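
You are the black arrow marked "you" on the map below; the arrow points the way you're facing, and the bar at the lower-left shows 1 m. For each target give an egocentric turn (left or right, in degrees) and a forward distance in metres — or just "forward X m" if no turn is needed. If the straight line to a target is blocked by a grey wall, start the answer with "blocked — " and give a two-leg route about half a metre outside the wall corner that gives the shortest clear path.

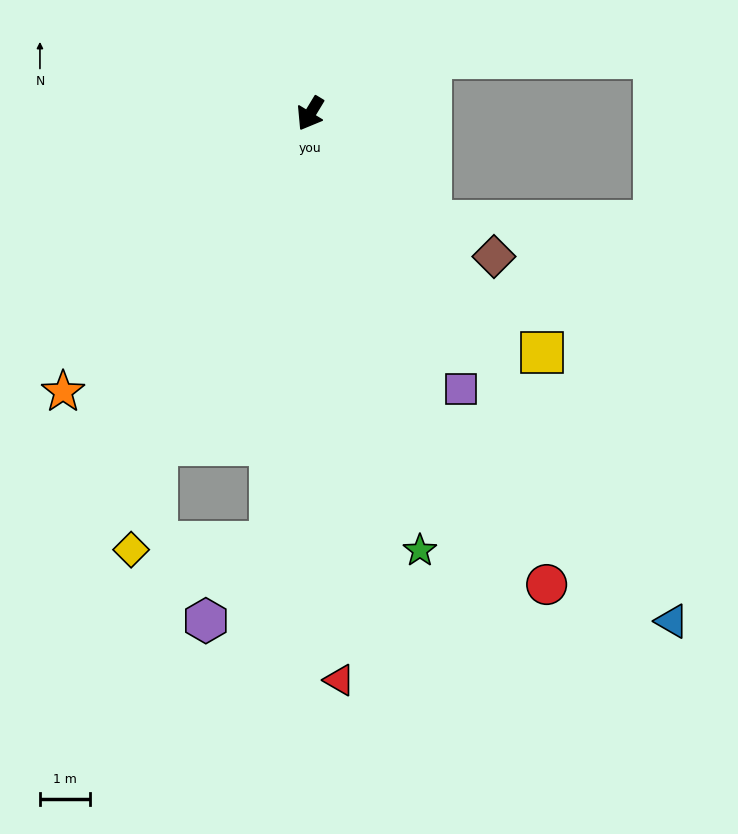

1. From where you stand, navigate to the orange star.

turn right 10°, forward 7.4 m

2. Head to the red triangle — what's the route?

turn left 34°, forward 11.3 m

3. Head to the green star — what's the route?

turn left 45°, forward 9.0 m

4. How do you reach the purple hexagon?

blocked — turn left 26°, forward 8.6 m, then turn right 35°, forward 2.0 m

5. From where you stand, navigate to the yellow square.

turn left 75°, forward 6.7 m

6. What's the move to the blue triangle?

turn left 67°, forward 12.5 m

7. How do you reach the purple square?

turn left 60°, forward 6.3 m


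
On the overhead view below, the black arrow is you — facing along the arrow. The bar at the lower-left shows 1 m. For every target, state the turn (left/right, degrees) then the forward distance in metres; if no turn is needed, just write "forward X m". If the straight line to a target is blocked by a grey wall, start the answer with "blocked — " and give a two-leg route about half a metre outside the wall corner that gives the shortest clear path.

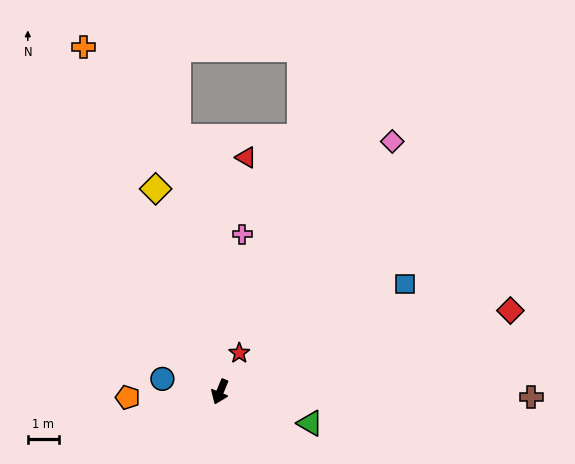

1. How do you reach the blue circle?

turn right 80°, forward 1.9 m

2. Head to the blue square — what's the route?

turn left 143°, forward 6.9 m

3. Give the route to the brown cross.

turn left 112°, forward 10.1 m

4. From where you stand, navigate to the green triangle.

turn left 93°, forward 3.1 m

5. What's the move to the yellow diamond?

turn right 140°, forward 6.9 m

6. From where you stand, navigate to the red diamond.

turn left 128°, forward 9.8 m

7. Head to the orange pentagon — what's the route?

turn right 64°, forward 3.0 m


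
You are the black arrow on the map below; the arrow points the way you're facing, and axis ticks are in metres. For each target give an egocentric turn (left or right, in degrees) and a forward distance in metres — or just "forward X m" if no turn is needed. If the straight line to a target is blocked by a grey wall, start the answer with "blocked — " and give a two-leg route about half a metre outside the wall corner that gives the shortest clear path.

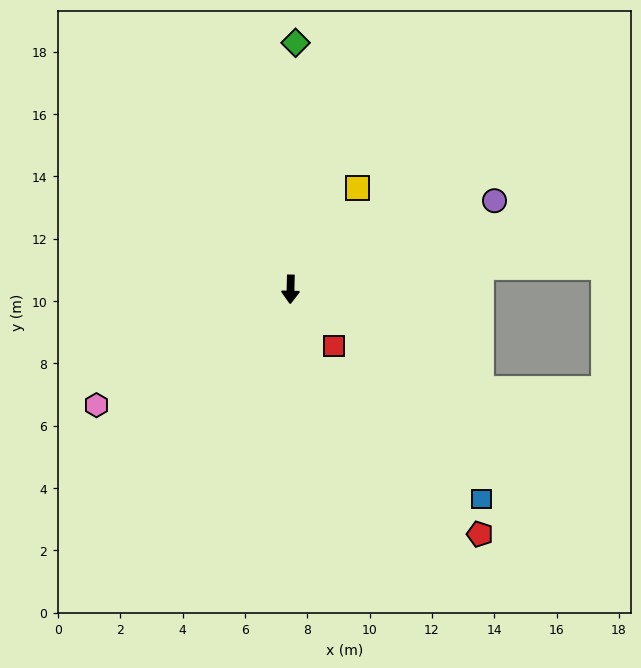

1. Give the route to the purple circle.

turn left 115°, forward 7.1 m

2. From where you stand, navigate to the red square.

turn left 39°, forward 2.3 m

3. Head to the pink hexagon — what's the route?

turn right 58°, forward 7.3 m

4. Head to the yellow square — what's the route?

turn left 148°, forward 3.9 m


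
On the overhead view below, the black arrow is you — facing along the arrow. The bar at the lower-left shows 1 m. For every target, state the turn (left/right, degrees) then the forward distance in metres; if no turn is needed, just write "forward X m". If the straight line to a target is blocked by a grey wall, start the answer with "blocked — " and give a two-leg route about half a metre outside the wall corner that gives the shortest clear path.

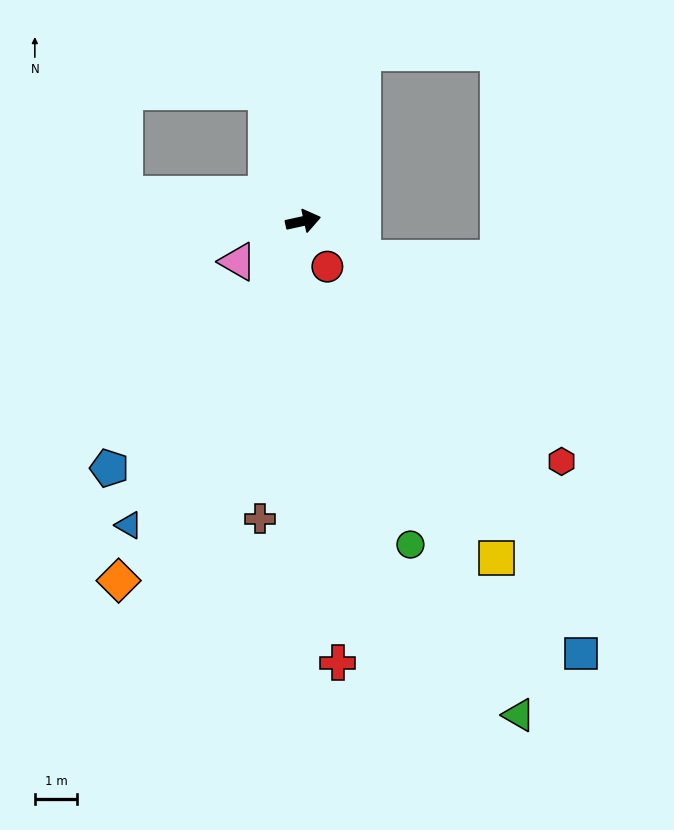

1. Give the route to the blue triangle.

turn right 132°, forward 8.3 m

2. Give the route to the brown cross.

turn right 111°, forward 7.1 m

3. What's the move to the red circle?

turn right 74°, forward 1.2 m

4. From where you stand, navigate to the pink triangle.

turn right 161°, forward 1.8 m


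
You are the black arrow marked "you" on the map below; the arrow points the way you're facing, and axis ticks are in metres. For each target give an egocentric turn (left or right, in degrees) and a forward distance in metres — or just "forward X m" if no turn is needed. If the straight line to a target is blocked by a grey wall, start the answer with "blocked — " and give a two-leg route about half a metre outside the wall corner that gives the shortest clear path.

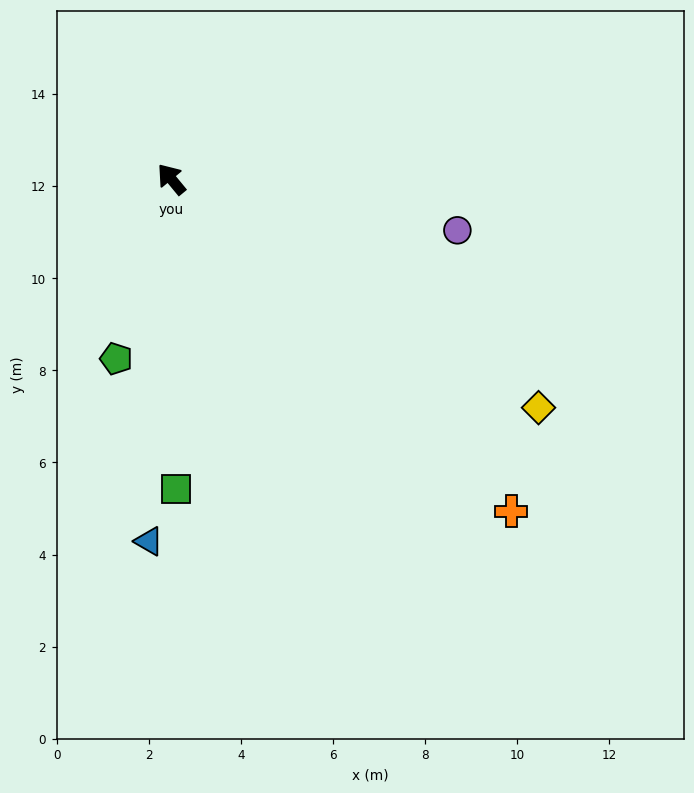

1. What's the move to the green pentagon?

turn left 123°, forward 4.1 m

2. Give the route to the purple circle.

turn right 140°, forward 6.3 m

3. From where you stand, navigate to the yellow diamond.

turn right 161°, forward 9.4 m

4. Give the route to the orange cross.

turn right 174°, forward 10.3 m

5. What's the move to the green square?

turn left 141°, forward 6.7 m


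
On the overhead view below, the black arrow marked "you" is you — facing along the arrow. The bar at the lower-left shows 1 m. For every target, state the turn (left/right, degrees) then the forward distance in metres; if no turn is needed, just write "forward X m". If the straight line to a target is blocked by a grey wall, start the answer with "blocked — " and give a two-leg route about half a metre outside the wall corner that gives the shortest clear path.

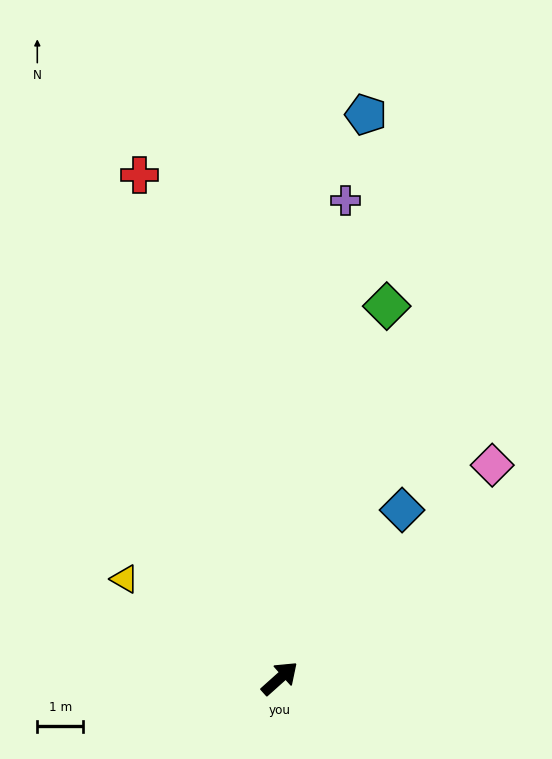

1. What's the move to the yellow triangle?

turn left 106°, forward 4.0 m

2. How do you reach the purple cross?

turn left 40°, forward 10.5 m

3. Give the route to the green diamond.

turn left 32°, forward 8.4 m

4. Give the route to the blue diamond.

turn left 12°, forward 4.5 m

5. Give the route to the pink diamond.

turn left 3°, forward 6.5 m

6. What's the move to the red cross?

turn left 64°, forward 11.3 m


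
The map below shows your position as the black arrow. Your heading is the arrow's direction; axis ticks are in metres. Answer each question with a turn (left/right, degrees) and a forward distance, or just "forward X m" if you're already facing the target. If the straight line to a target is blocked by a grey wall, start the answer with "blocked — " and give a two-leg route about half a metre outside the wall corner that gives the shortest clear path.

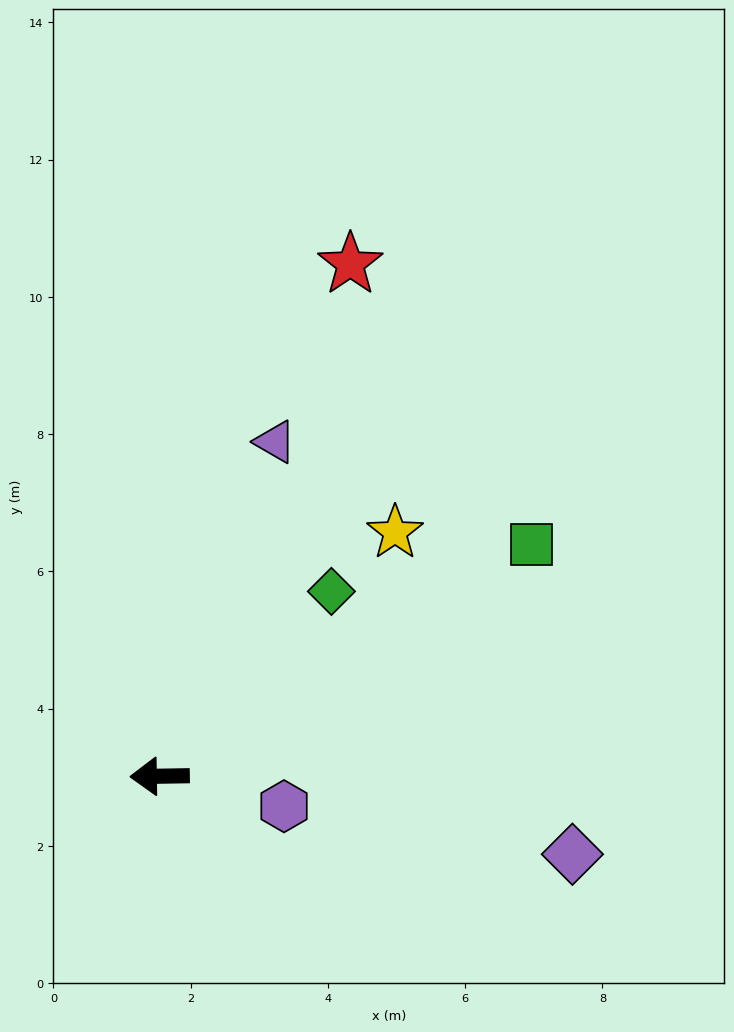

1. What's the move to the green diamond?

turn right 134°, forward 3.7 m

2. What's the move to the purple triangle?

turn right 110°, forward 5.2 m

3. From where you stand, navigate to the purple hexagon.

turn left 165°, forward 1.9 m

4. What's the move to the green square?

turn right 149°, forward 6.4 m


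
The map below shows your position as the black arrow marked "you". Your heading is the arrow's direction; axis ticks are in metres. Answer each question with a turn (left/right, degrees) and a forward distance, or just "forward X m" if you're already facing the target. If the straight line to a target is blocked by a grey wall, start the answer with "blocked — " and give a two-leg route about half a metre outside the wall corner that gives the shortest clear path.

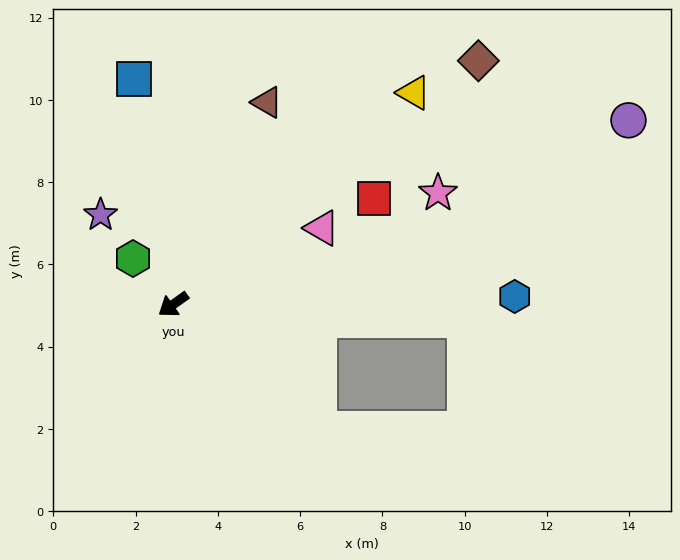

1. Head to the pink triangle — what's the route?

turn left 172°, forward 4.1 m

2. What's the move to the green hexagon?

turn right 84°, forward 1.5 m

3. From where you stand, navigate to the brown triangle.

turn right 150°, forward 5.4 m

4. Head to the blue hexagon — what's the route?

turn left 146°, forward 8.3 m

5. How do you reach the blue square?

turn right 115°, forward 5.6 m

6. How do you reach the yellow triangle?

turn right 174°, forward 7.8 m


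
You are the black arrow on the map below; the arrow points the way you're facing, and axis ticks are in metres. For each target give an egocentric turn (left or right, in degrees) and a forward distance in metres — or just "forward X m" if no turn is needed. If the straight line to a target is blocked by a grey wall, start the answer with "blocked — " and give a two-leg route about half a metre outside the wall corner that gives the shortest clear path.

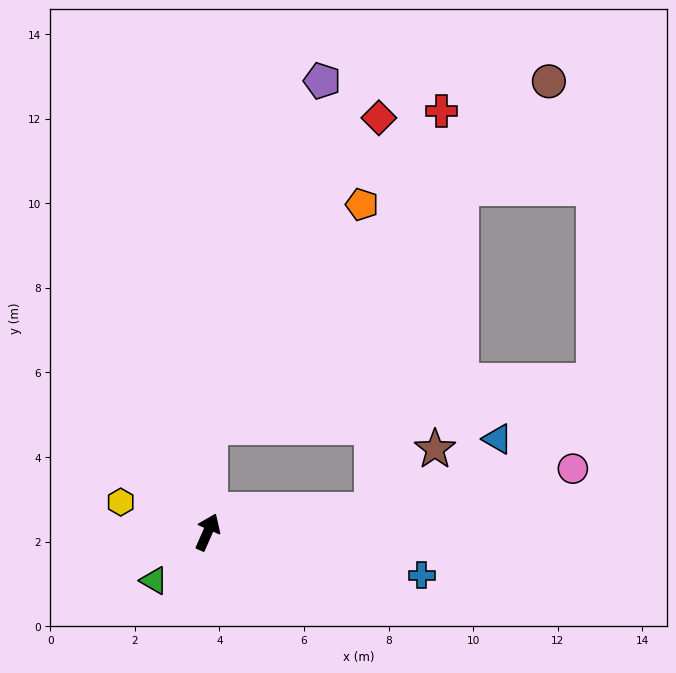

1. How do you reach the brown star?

blocked — turn right 59°, forward 3.9 m, then turn left 36°, forward 2.1 m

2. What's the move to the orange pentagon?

blocked — turn left 22°, forward 2.5 m, then turn right 33°, forward 6.4 m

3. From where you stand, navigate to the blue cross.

turn right 78°, forward 5.2 m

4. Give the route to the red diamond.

blocked — turn left 22°, forward 2.5 m, then turn right 27°, forward 8.3 m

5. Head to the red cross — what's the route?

blocked — turn right 59°, forward 3.9 m, then turn left 73°, forward 9.6 m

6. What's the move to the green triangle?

turn left 156°, forward 1.7 m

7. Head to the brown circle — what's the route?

blocked — turn left 22°, forward 2.5 m, then turn right 43°, forward 11.4 m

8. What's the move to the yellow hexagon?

turn left 95°, forward 2.2 m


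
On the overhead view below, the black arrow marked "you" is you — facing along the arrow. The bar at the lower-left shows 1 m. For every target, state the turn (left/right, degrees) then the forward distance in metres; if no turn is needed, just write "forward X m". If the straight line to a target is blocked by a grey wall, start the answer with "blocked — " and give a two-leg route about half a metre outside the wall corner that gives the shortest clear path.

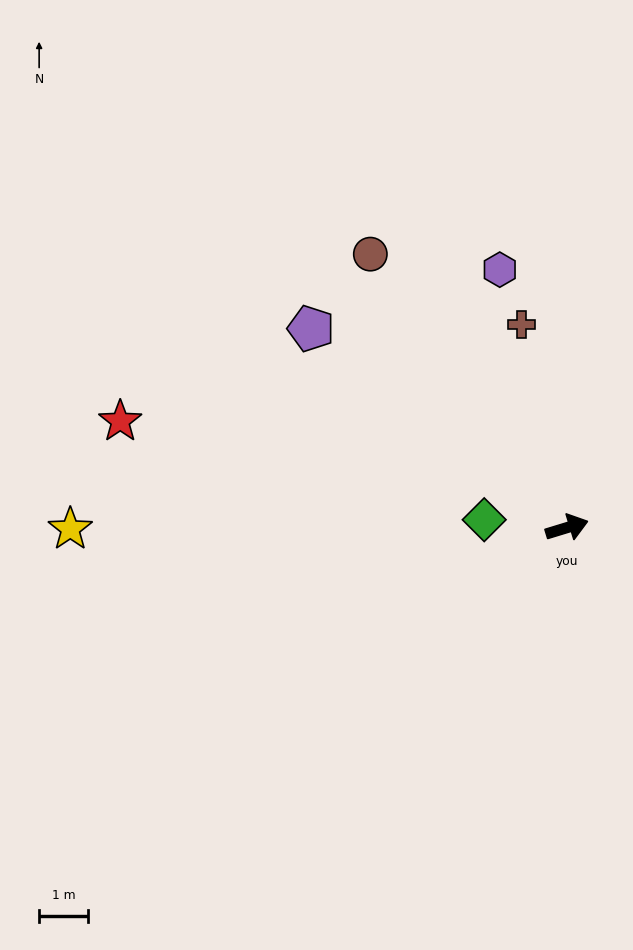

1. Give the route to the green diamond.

turn left 158°, forward 1.7 m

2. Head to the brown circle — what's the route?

turn left 109°, forward 6.9 m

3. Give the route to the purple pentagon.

turn left 125°, forward 6.6 m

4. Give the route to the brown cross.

turn left 86°, forward 4.3 m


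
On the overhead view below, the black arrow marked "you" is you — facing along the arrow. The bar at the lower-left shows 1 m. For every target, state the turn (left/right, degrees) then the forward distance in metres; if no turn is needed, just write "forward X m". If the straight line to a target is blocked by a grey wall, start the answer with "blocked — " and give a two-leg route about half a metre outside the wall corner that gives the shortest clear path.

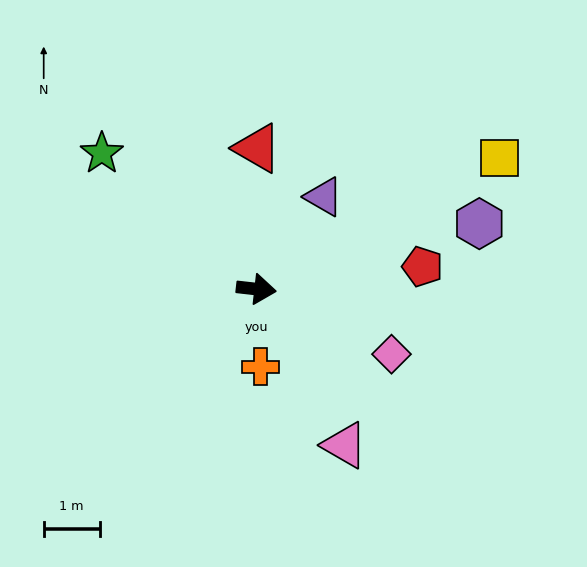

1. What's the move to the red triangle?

turn left 96°, forward 2.5 m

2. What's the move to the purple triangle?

turn left 60°, forward 2.0 m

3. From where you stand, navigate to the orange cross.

turn right 81°, forward 1.4 m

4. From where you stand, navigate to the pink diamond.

turn right 19°, forward 2.7 m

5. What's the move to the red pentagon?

turn left 14°, forward 3.0 m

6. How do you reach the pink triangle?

turn right 54°, forward 3.2 m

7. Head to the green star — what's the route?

turn left 145°, forward 3.7 m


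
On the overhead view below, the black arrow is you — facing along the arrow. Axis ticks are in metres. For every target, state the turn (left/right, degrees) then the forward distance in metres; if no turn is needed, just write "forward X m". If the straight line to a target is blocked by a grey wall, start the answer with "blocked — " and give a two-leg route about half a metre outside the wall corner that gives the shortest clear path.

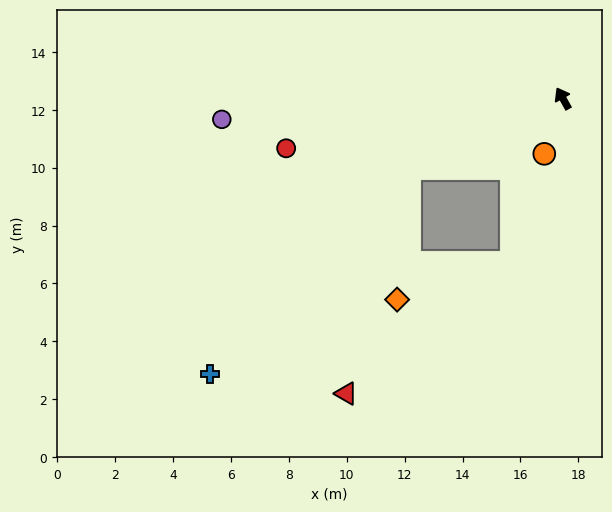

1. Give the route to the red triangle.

blocked — turn left 85°, forward 5.8 m, then turn left 50°, forward 8.1 m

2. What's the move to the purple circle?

turn left 64°, forward 11.8 m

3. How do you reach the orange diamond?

blocked — turn left 85°, forward 5.8 m, then turn left 61°, forward 4.6 m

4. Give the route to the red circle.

turn left 71°, forward 9.7 m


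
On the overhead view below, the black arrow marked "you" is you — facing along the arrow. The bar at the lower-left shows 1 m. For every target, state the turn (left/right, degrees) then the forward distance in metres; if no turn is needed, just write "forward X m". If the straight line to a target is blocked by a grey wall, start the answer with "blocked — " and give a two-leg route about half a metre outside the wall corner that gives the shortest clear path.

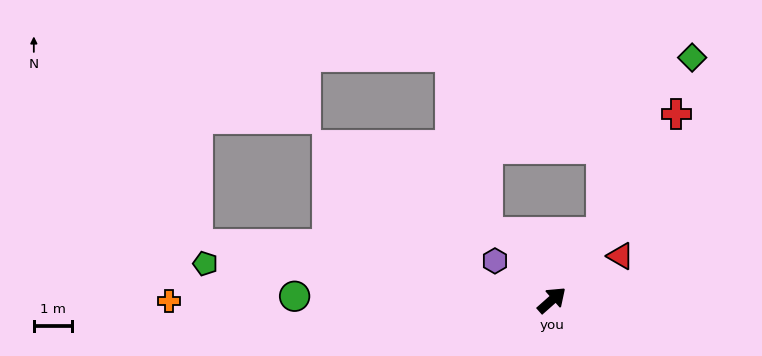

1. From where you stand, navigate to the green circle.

turn left 138°, forward 6.7 m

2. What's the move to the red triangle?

turn right 9°, forward 2.1 m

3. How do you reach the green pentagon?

turn left 132°, forward 9.1 m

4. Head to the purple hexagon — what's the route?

turn left 104°, forward 1.8 m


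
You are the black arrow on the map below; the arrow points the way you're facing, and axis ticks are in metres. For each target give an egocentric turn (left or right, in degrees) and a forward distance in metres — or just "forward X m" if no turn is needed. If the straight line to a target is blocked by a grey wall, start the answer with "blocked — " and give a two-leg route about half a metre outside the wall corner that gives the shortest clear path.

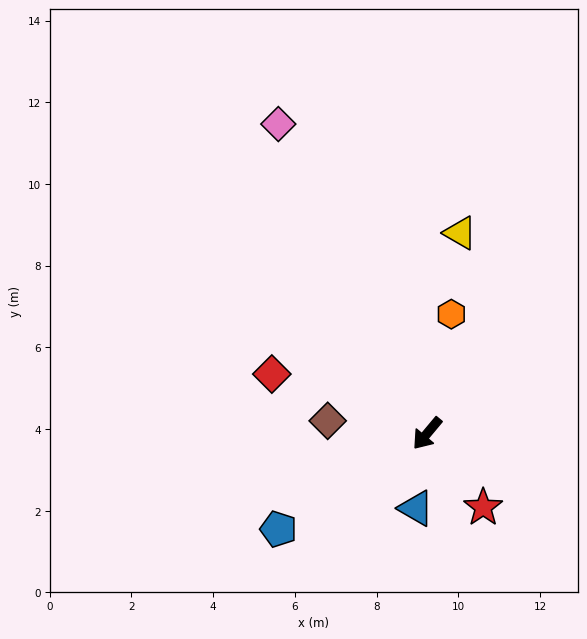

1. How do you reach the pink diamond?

turn right 114°, forward 8.4 m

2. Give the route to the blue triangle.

turn left 31°, forward 1.9 m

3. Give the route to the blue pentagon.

turn right 17°, forward 4.3 m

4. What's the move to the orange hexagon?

turn right 152°, forward 3.0 m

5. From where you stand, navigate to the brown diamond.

turn right 57°, forward 2.5 m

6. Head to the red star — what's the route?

turn left 77°, forward 2.3 m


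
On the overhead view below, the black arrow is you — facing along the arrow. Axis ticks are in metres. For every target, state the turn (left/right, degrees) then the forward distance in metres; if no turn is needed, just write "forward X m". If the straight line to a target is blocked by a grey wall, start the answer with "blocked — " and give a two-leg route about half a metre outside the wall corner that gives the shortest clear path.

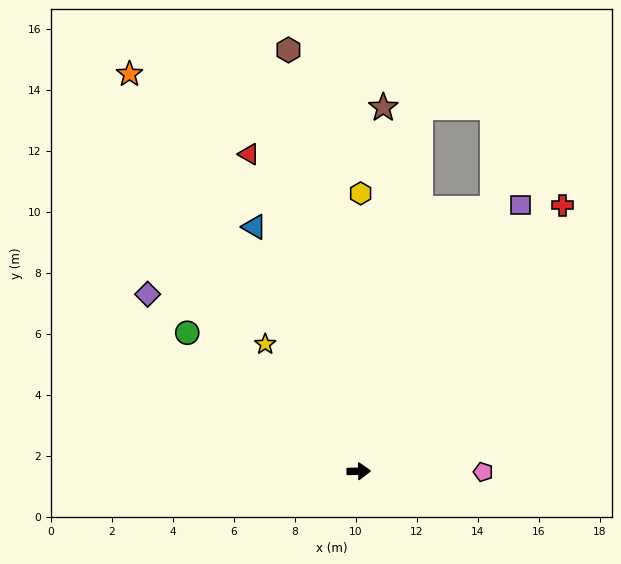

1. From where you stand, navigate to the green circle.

turn left 140°, forward 7.2 m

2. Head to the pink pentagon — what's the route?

forward 4.1 m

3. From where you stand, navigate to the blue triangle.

turn left 112°, forward 8.7 m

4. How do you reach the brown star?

turn left 85°, forward 11.9 m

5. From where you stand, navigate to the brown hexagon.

turn left 98°, forward 14.0 m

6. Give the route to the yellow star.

turn left 125°, forward 5.2 m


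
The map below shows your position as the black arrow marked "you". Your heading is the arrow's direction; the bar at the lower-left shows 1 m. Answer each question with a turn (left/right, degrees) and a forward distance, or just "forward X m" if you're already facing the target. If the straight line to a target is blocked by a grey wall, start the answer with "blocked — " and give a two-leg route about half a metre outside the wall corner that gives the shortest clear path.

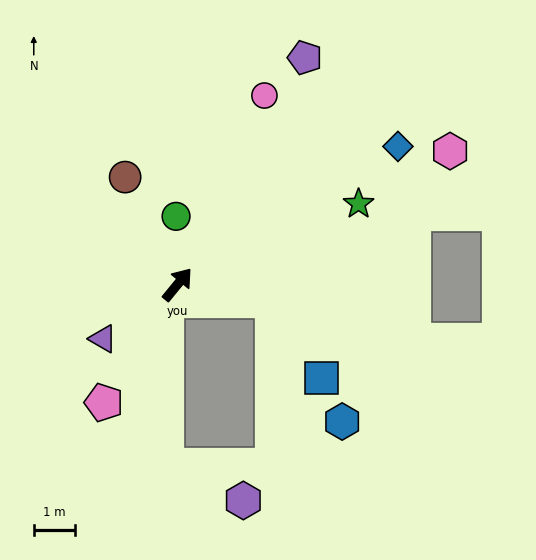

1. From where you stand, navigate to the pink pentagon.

turn right 173°, forward 3.4 m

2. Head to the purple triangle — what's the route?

turn left 165°, forward 2.3 m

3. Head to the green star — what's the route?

turn right 27°, forward 4.9 m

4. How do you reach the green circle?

turn left 41°, forward 1.7 m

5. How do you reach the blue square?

blocked — turn right 60°, forward 2.4 m, then turn right 48°, forward 2.3 m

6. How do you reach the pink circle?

turn left 15°, forward 5.1 m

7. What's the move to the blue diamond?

turn right 19°, forward 6.4 m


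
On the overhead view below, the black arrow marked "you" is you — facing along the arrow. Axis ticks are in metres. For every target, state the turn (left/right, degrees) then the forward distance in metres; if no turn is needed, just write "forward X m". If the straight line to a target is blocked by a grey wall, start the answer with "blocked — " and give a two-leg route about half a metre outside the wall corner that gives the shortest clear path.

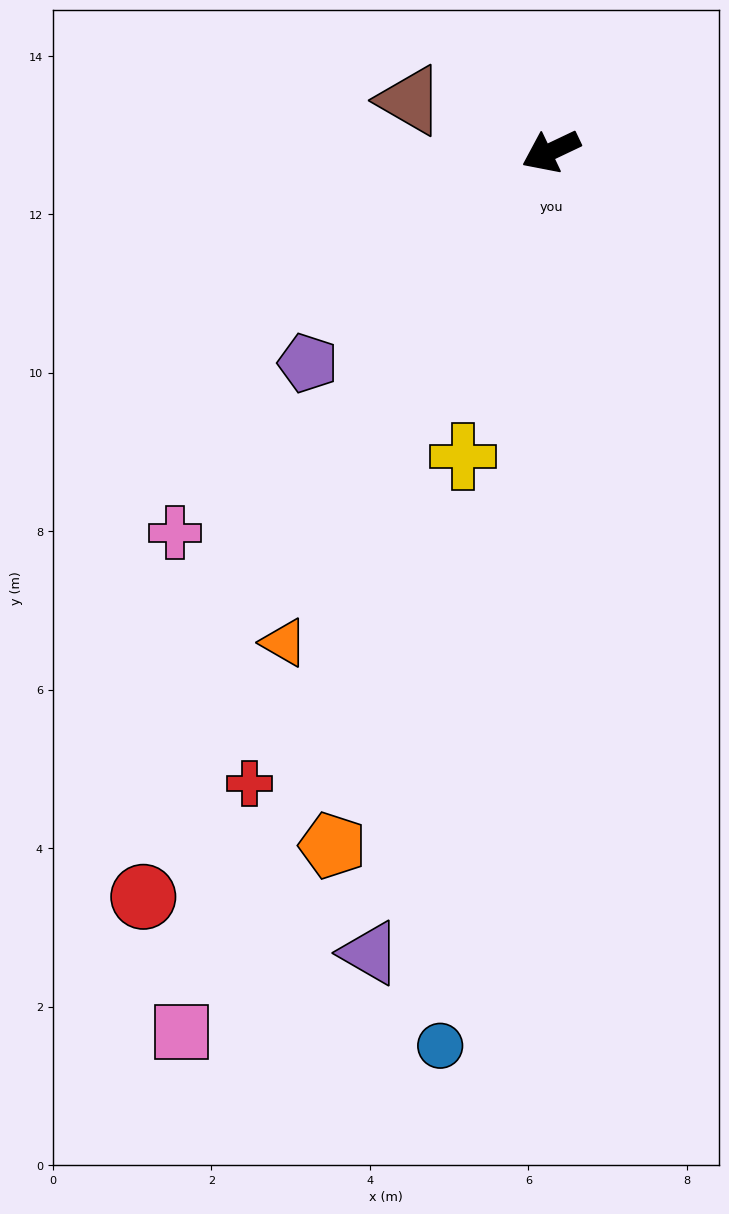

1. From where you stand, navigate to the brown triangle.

turn right 45°, forward 1.9 m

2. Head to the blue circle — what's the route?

turn left 58°, forward 11.4 m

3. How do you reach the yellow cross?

turn left 49°, forward 4.0 m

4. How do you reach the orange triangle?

turn left 36°, forward 7.1 m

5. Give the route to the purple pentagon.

turn left 16°, forward 4.1 m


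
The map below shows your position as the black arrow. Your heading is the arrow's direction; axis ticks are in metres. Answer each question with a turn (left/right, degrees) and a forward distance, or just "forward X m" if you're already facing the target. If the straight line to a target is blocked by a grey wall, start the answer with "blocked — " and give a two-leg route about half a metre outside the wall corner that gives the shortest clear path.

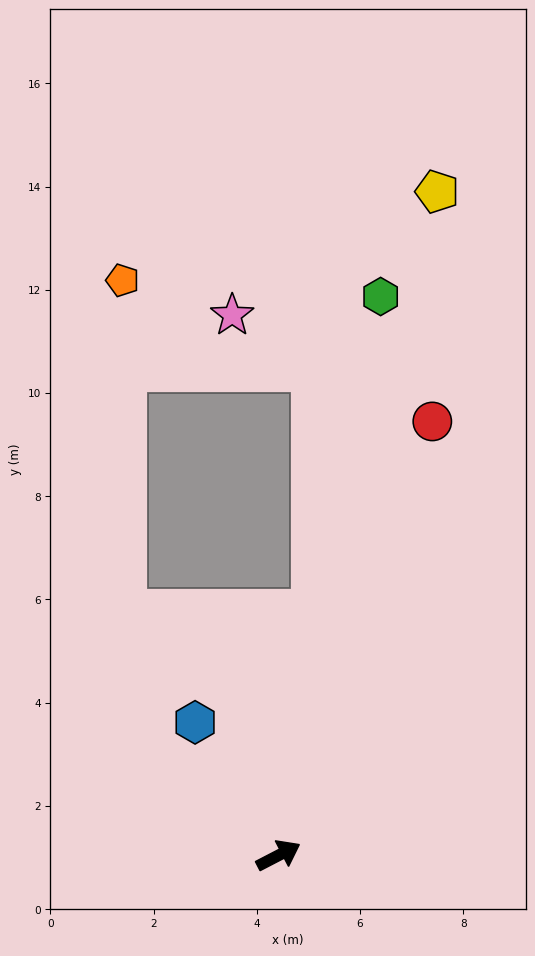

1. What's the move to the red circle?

turn left 43°, forward 8.9 m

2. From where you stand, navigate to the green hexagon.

turn left 52°, forward 11.0 m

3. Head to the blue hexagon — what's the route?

turn left 95°, forward 3.0 m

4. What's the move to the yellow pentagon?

turn left 49°, forward 13.2 m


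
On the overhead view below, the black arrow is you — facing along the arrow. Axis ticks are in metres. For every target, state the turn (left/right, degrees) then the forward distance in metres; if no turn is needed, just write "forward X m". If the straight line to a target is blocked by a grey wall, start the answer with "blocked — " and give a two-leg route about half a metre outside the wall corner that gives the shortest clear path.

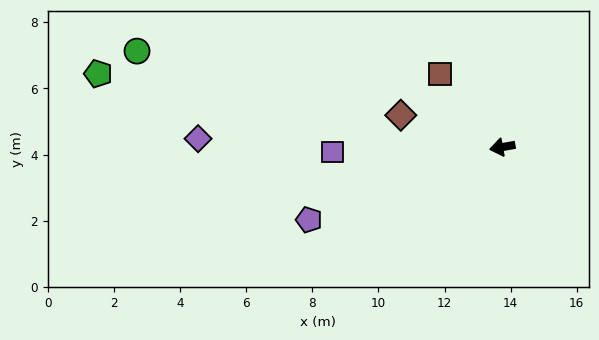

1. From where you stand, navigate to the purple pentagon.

turn left 10°, forward 6.3 m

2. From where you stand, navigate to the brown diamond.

turn right 28°, forward 3.2 m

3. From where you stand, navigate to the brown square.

turn right 60°, forward 2.9 m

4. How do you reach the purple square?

turn right 9°, forward 5.1 m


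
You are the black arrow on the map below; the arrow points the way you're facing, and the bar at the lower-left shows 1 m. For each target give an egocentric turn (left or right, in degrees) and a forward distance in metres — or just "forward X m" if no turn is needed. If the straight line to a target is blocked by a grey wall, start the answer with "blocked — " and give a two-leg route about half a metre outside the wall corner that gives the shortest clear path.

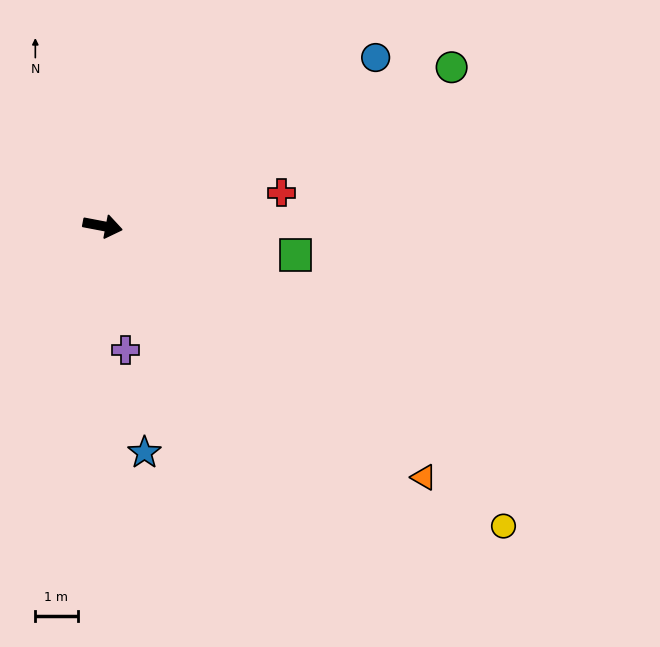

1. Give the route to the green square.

turn left 2°, forward 4.6 m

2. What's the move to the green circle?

turn left 35°, forward 9.1 m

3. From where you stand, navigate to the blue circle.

turn left 42°, forward 7.6 m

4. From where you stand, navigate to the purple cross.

turn right 69°, forward 3.0 m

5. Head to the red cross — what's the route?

turn left 21°, forward 4.3 m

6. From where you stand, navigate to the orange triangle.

turn right 27°, forward 9.7 m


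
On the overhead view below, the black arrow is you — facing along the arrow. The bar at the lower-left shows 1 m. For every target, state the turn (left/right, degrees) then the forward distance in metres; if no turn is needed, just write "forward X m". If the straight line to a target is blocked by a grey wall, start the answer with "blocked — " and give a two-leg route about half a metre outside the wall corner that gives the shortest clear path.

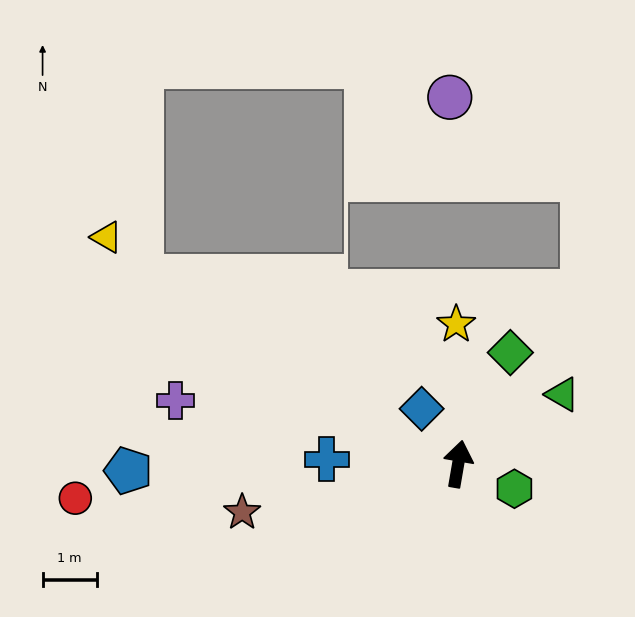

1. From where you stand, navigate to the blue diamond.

turn left 43°, forward 1.2 m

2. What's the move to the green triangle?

turn right 47°, forward 2.3 m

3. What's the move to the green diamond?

turn right 15°, forward 2.3 m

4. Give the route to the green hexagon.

turn right 104°, forward 1.1 m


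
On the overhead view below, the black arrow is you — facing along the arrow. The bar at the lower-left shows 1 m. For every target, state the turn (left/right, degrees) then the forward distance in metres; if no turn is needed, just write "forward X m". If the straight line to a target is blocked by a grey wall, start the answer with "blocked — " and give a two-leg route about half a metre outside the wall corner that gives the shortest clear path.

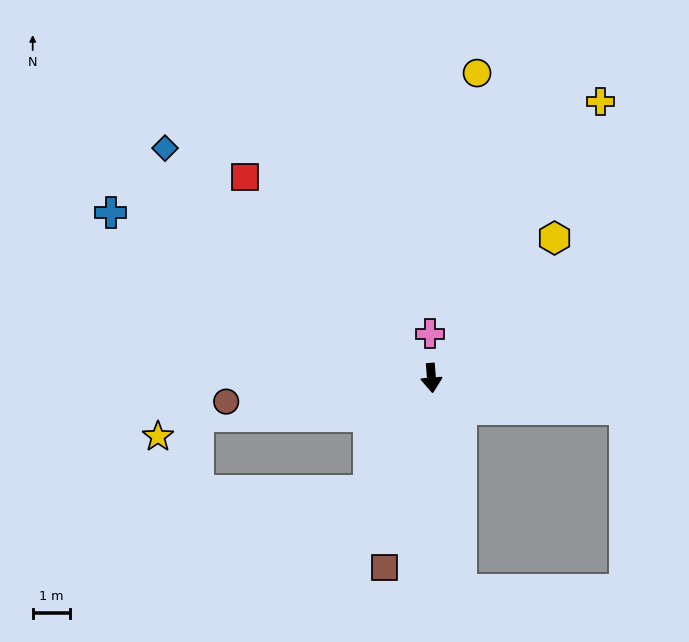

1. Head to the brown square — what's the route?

turn right 18°, forward 5.2 m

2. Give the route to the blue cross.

turn right 122°, forward 9.6 m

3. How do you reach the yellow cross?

turn left 144°, forward 8.6 m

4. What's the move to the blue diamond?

turn right 135°, forward 9.4 m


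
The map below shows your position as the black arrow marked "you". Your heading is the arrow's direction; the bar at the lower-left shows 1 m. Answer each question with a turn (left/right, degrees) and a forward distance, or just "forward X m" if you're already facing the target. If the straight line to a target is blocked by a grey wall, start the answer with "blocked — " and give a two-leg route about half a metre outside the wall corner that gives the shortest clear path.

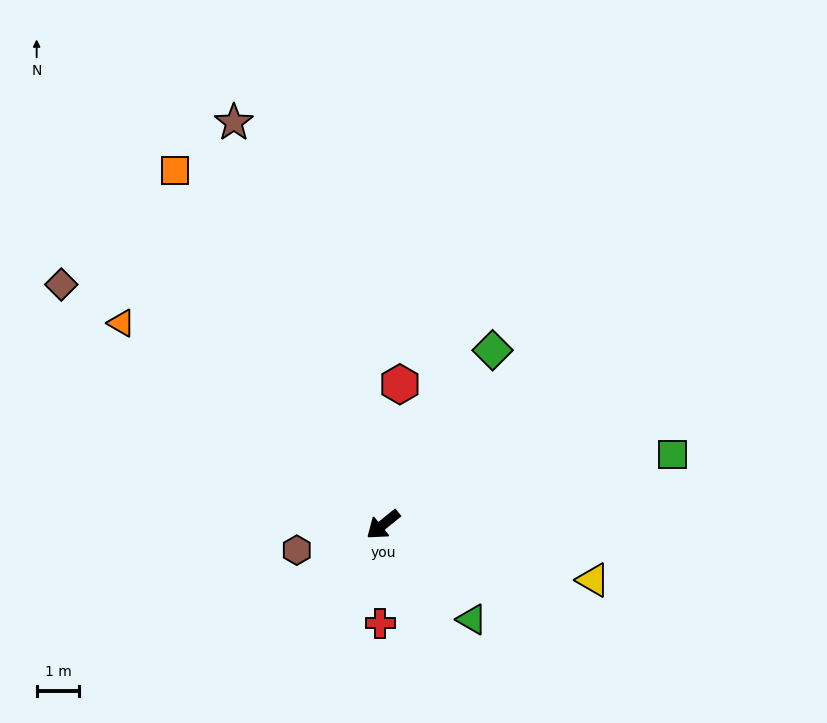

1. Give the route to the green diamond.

turn right 161°, forward 4.8 m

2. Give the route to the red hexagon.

turn right 136°, forward 3.3 m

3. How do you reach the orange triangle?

turn right 77°, forward 7.8 m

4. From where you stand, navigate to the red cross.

turn left 49°, forward 2.3 m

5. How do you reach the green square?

turn left 155°, forward 7.0 m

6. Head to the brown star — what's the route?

turn right 109°, forward 10.1 m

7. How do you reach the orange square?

turn right 99°, forward 9.7 m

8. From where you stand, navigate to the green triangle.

turn left 94°, forward 3.1 m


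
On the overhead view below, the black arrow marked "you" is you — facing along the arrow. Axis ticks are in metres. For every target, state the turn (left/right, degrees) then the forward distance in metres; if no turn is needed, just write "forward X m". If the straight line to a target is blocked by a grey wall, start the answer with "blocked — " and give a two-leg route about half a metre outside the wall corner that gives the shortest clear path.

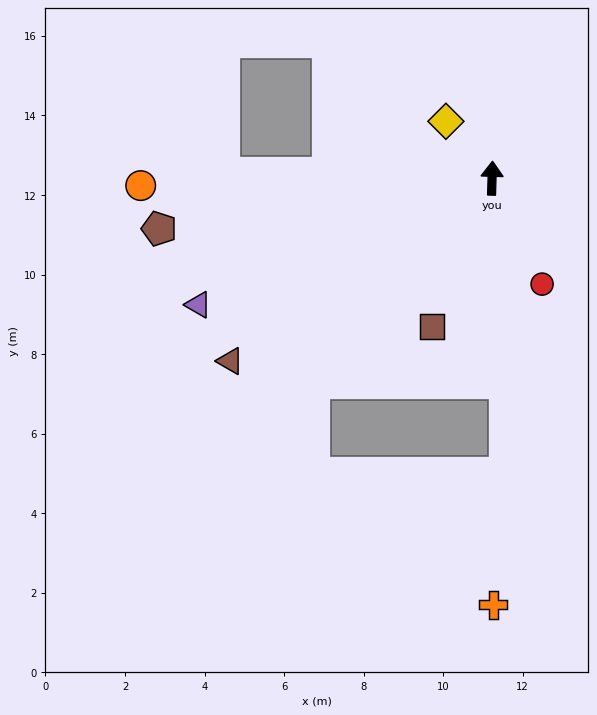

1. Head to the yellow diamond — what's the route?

turn left 41°, forward 1.8 m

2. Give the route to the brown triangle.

turn left 127°, forward 8.0 m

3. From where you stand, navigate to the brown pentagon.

turn left 100°, forward 8.5 m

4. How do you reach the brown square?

turn left 160°, forward 4.0 m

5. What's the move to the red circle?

turn right 153°, forward 2.9 m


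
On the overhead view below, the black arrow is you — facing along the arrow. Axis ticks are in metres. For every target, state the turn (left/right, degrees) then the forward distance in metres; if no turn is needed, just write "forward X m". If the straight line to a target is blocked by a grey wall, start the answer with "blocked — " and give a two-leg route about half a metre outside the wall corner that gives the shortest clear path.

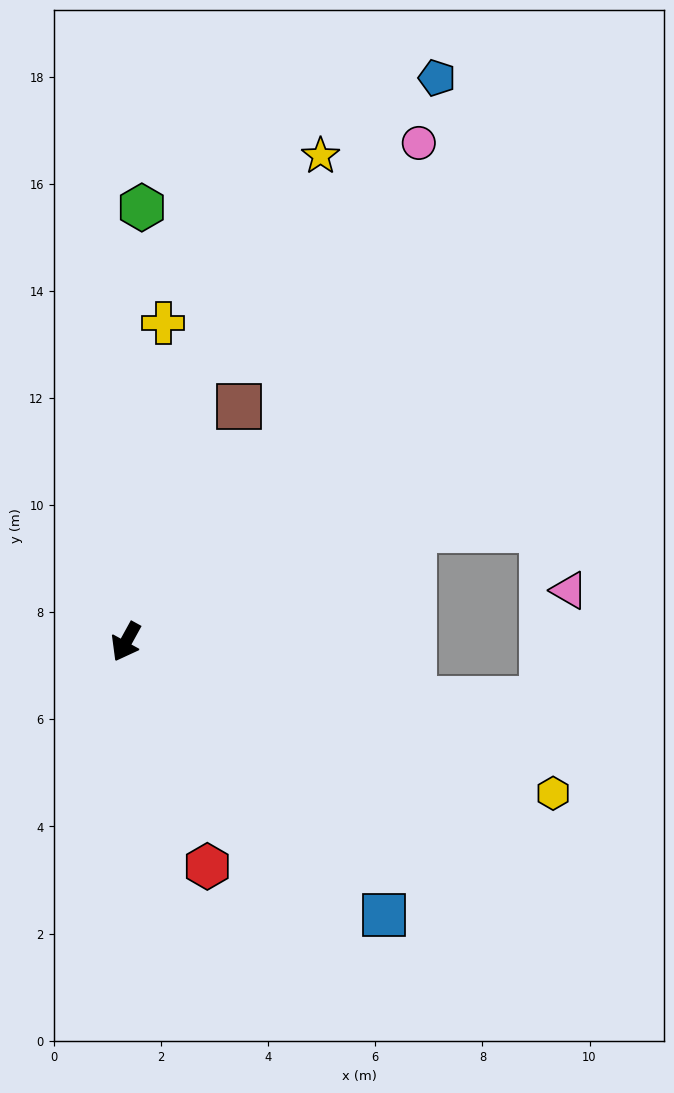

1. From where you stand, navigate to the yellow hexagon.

turn left 99°, forward 8.5 m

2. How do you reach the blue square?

turn left 72°, forward 7.0 m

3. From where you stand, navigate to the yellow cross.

turn right 158°, forward 6.0 m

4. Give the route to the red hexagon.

turn left 49°, forward 4.5 m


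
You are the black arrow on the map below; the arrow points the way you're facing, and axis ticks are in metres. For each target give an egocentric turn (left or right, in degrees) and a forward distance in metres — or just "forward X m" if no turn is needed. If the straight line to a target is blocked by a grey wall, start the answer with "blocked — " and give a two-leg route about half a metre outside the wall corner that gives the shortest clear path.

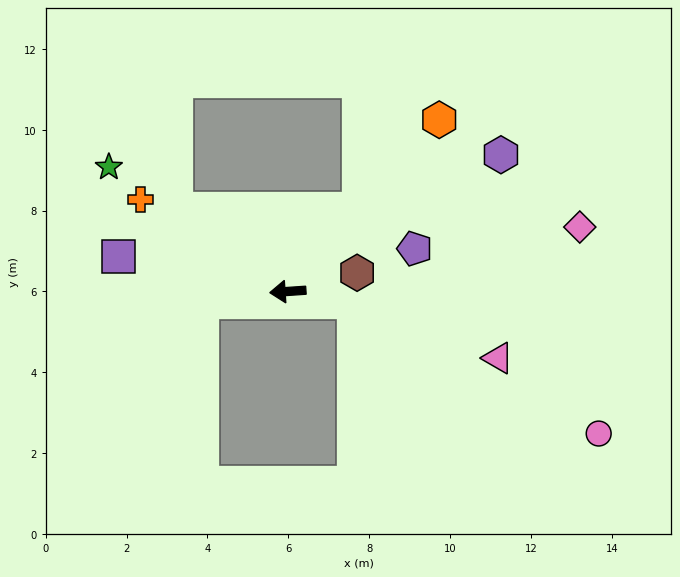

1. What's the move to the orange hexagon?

turn right 135°, forward 5.7 m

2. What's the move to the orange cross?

turn right 36°, forward 4.3 m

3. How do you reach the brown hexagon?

turn right 169°, forward 1.8 m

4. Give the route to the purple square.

turn right 15°, forward 4.3 m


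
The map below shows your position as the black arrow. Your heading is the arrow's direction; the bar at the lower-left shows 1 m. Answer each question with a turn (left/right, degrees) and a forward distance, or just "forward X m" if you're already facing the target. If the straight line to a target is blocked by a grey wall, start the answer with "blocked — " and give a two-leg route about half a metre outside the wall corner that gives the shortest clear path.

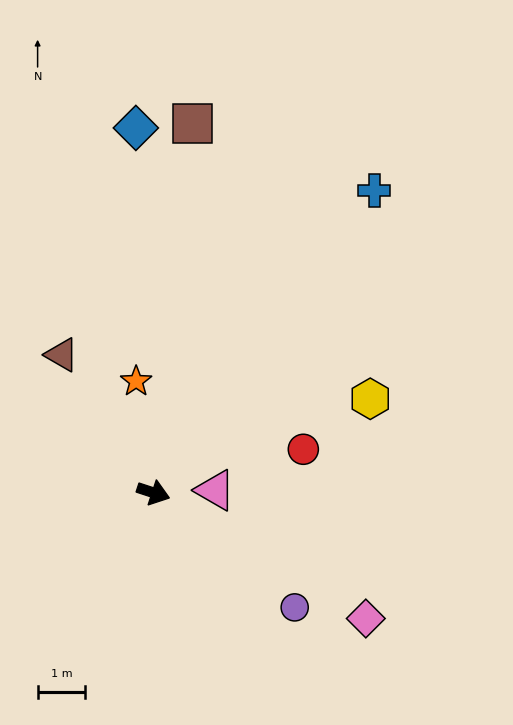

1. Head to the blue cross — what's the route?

turn left 72°, forward 7.9 m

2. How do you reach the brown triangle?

turn left 142°, forward 3.5 m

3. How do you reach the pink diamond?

turn right 12°, forward 5.2 m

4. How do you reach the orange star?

turn left 117°, forward 2.4 m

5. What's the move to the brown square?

turn left 102°, forward 7.8 m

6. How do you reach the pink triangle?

turn left 20°, forward 1.3 m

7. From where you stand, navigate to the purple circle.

turn right 21°, forward 3.8 m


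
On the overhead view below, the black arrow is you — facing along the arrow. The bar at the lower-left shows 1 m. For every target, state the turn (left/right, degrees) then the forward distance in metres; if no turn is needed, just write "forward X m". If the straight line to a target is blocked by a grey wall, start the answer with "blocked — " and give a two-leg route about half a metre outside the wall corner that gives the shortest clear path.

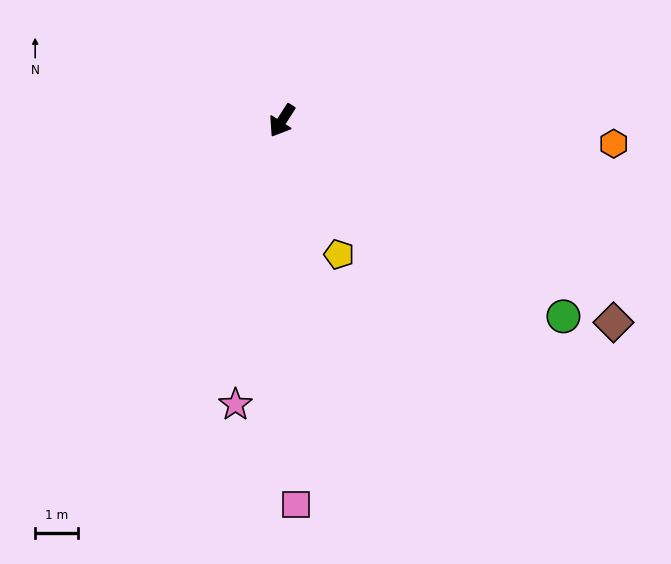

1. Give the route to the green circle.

turn left 88°, forward 8.0 m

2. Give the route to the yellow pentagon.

turn left 56°, forward 3.4 m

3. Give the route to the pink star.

turn left 23°, forward 6.8 m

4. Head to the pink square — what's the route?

turn left 35°, forward 9.0 m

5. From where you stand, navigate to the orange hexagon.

turn left 119°, forward 7.8 m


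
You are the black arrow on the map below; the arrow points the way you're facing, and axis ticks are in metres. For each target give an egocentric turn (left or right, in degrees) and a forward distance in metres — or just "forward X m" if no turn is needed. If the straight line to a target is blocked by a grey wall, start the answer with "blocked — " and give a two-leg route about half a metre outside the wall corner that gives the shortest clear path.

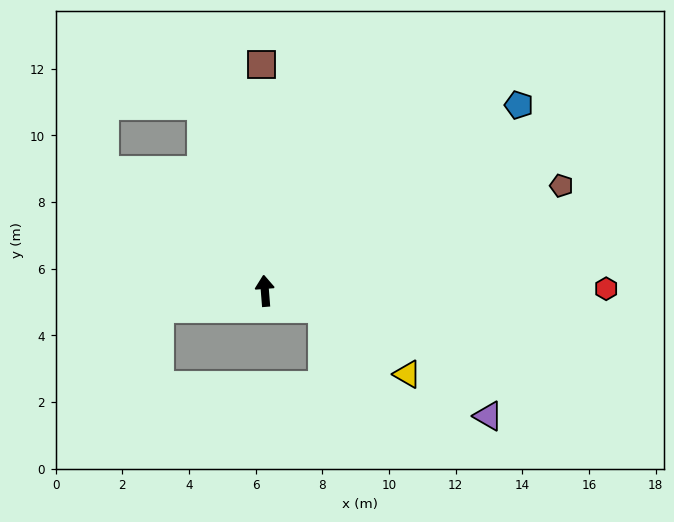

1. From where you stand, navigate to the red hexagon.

turn right 94°, forward 10.2 m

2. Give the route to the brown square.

turn right 4°, forward 6.8 m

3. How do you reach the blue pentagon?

turn right 58°, forward 9.4 m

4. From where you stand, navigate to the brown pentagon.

turn right 75°, forward 9.4 m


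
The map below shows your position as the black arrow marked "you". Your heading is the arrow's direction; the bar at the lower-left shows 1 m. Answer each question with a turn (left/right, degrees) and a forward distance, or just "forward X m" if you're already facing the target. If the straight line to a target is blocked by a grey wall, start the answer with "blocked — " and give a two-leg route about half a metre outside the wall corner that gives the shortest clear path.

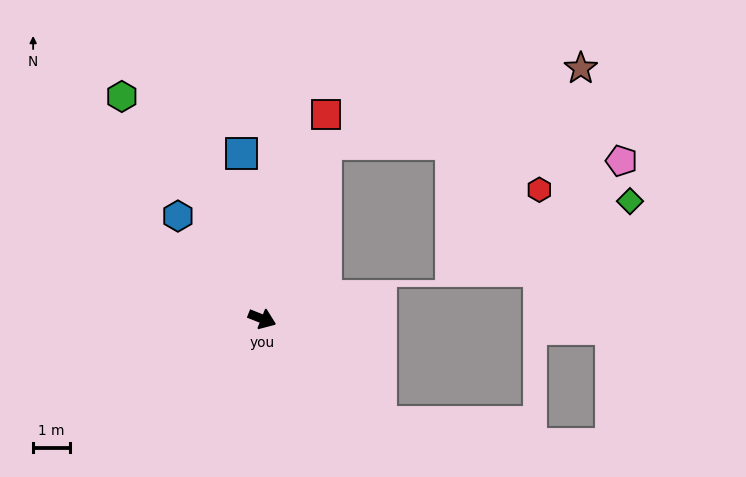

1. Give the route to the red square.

turn left 94°, forward 5.8 m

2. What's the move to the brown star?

blocked — turn left 92°, forward 5.0 m, then turn right 54°, forward 7.2 m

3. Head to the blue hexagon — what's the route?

turn left 151°, forward 3.6 m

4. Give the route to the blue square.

turn left 119°, forward 4.5 m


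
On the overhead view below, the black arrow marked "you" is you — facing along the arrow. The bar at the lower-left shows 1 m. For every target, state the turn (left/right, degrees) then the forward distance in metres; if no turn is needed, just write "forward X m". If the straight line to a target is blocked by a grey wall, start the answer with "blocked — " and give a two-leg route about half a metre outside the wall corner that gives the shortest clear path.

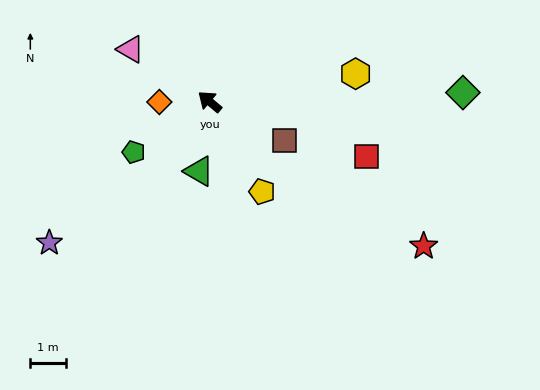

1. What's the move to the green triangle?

turn left 121°, forward 2.0 m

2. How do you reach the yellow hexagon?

turn right 129°, forward 4.2 m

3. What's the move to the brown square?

turn right 167°, forward 2.4 m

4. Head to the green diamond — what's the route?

turn right 138°, forward 7.1 m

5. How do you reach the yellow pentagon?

turn left 160°, forward 2.9 m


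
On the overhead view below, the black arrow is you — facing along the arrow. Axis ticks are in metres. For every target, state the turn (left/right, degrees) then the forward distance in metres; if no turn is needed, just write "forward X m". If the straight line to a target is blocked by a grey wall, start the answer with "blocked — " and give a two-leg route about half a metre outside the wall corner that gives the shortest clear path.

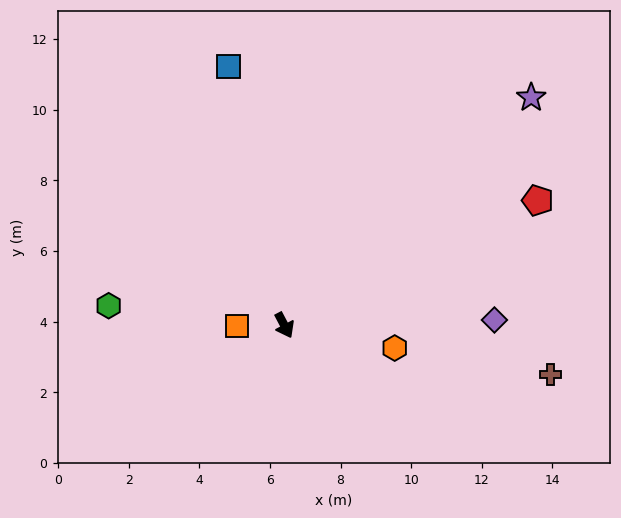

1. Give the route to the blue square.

turn left 164°, forward 7.5 m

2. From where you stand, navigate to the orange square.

turn right 117°, forward 1.3 m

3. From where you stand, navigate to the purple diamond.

turn left 64°, forward 5.9 m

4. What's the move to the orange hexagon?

turn left 51°, forward 3.2 m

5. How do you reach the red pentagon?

turn left 88°, forward 8.0 m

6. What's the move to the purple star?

turn left 105°, forward 9.5 m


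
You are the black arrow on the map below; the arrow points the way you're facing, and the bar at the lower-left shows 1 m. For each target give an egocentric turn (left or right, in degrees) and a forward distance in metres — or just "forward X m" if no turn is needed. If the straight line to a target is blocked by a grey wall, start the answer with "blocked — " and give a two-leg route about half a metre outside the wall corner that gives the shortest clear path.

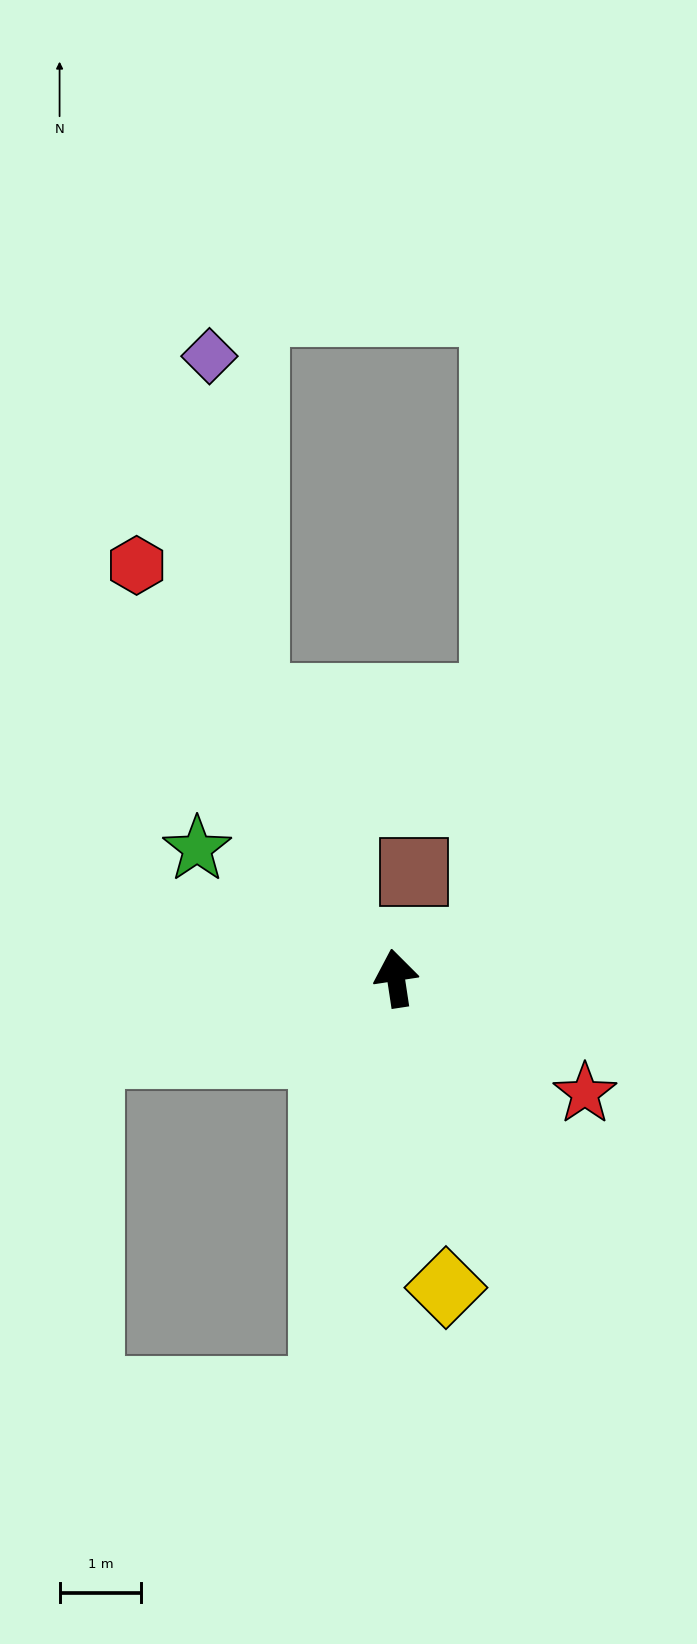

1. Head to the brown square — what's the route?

turn right 18°, forward 1.3 m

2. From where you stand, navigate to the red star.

turn right 130°, forward 2.7 m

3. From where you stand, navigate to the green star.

turn left 48°, forward 2.9 m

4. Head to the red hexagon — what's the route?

turn left 24°, forward 6.0 m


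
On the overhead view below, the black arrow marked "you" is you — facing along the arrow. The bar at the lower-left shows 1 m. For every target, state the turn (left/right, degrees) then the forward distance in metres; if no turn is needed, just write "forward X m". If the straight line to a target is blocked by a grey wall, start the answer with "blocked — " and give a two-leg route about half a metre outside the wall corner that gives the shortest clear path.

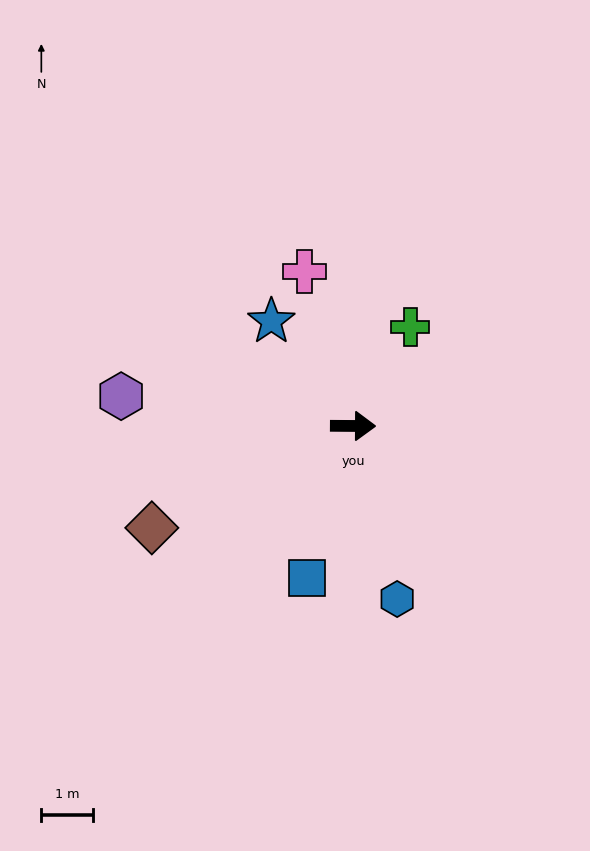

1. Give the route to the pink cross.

turn left 108°, forward 3.1 m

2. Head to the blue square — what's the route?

turn right 107°, forward 3.1 m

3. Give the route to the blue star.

turn left 128°, forward 2.6 m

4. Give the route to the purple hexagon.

turn left 173°, forward 4.5 m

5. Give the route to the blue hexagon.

turn right 75°, forward 3.4 m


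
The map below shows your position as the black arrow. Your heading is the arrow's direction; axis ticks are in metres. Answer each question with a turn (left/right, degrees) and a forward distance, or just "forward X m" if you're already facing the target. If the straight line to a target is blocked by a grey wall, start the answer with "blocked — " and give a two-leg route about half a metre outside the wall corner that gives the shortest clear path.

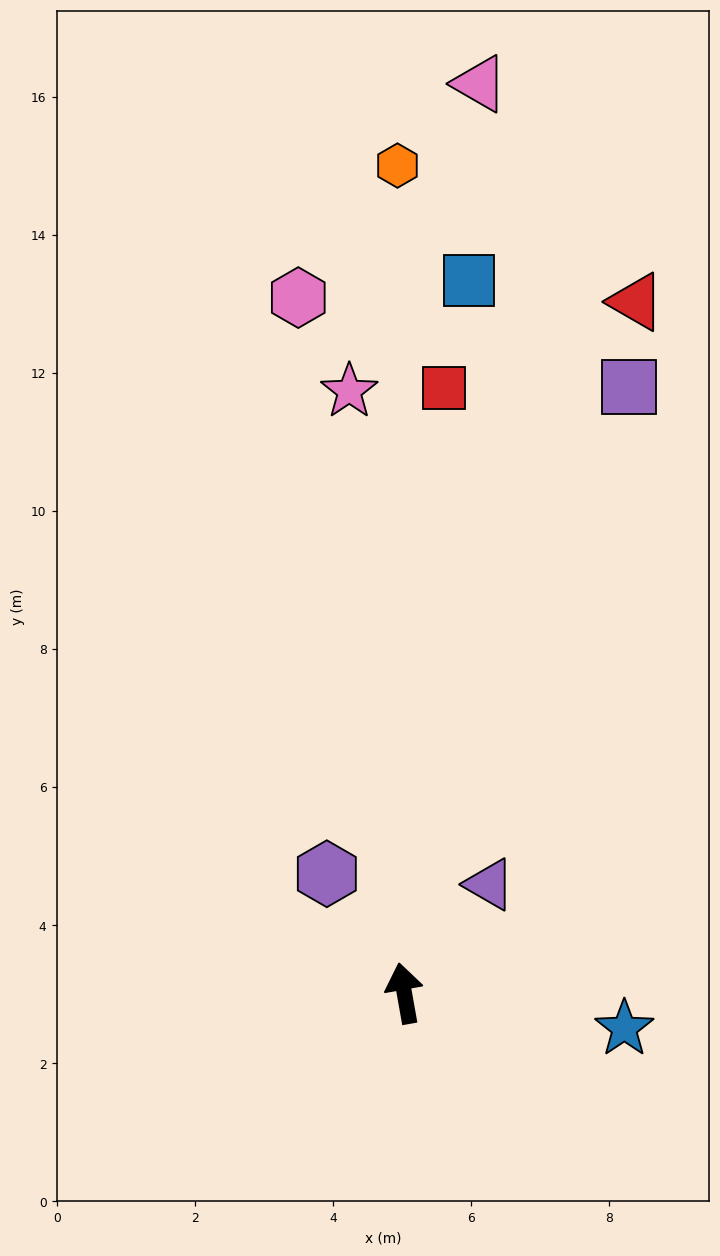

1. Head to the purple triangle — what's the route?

turn right 48°, forward 2.0 m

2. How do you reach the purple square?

turn right 30°, forward 9.4 m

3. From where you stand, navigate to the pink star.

turn right 5°, forward 8.8 m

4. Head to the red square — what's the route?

turn right 14°, forward 8.8 m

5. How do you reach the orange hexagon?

turn right 10°, forward 12.0 m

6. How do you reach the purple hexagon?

turn left 23°, forward 2.1 m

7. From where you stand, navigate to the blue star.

turn right 109°, forward 3.2 m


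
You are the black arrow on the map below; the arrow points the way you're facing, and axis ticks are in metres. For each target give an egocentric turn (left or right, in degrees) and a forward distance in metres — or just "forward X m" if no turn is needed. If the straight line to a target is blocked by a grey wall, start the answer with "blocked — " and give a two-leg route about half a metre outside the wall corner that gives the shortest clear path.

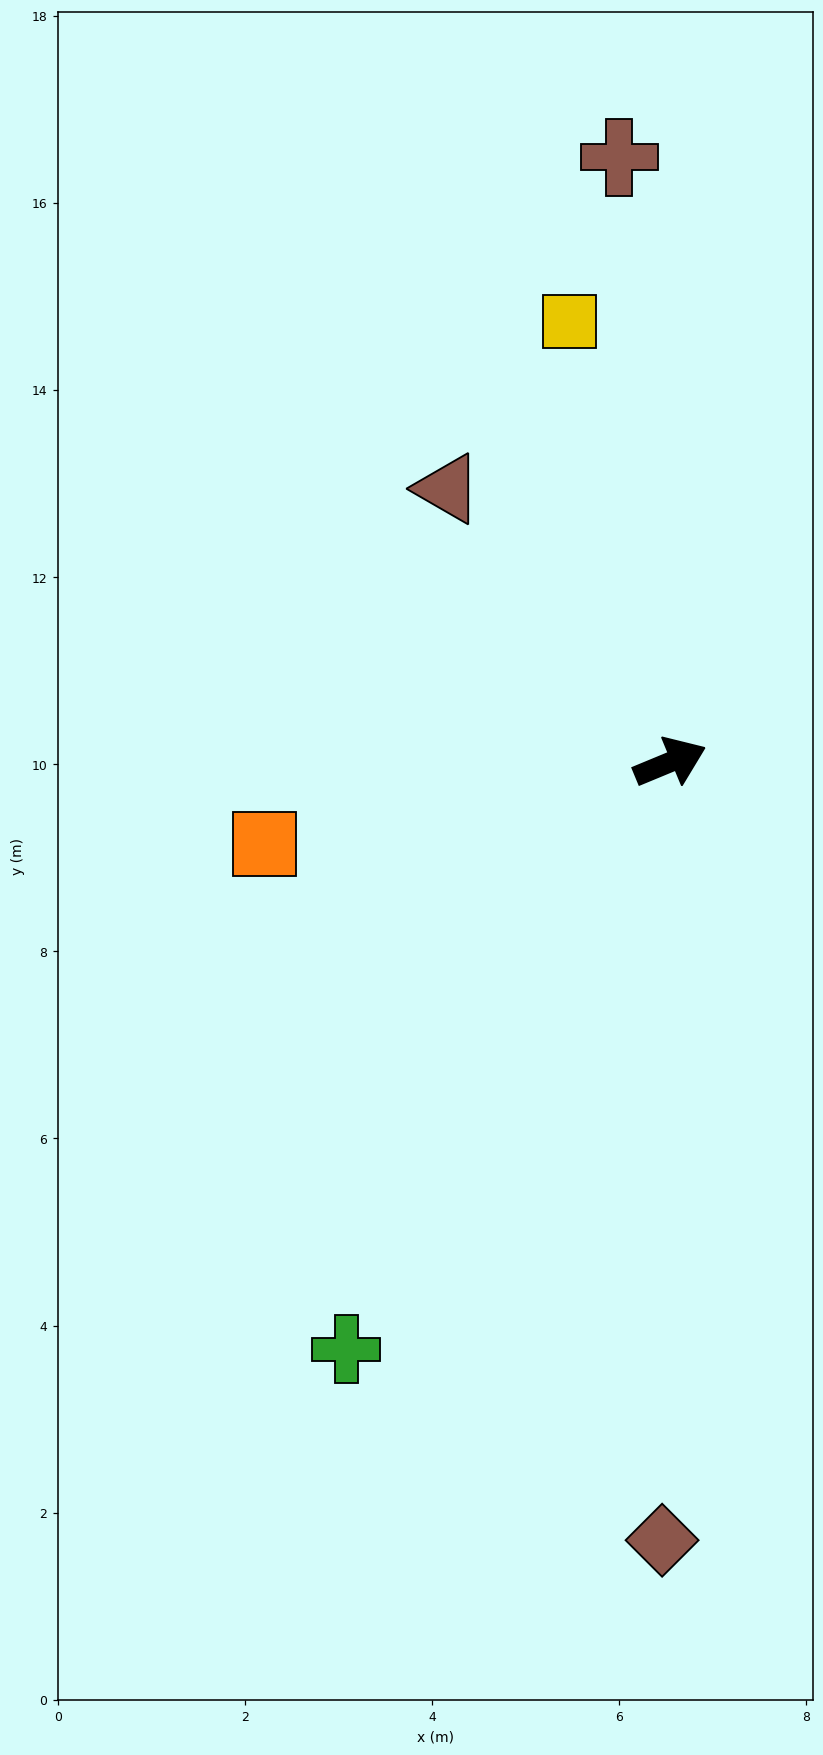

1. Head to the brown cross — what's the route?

turn left 72°, forward 6.5 m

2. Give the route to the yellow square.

turn left 80°, forward 4.8 m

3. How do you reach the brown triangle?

turn left 107°, forward 3.8 m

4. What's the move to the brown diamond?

turn right 113°, forward 8.3 m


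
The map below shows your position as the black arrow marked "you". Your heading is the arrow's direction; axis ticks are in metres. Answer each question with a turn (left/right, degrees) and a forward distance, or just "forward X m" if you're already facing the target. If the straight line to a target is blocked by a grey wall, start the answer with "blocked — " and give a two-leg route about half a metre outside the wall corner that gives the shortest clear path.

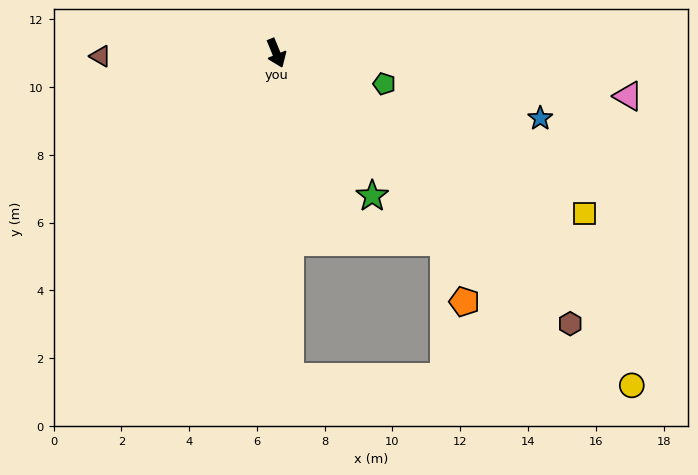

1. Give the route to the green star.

turn left 12°, forward 5.1 m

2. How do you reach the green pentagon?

turn left 52°, forward 3.3 m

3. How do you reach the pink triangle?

turn left 61°, forward 10.5 m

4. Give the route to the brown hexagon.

turn left 25°, forward 11.8 m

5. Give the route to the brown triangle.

turn right 111°, forward 5.2 m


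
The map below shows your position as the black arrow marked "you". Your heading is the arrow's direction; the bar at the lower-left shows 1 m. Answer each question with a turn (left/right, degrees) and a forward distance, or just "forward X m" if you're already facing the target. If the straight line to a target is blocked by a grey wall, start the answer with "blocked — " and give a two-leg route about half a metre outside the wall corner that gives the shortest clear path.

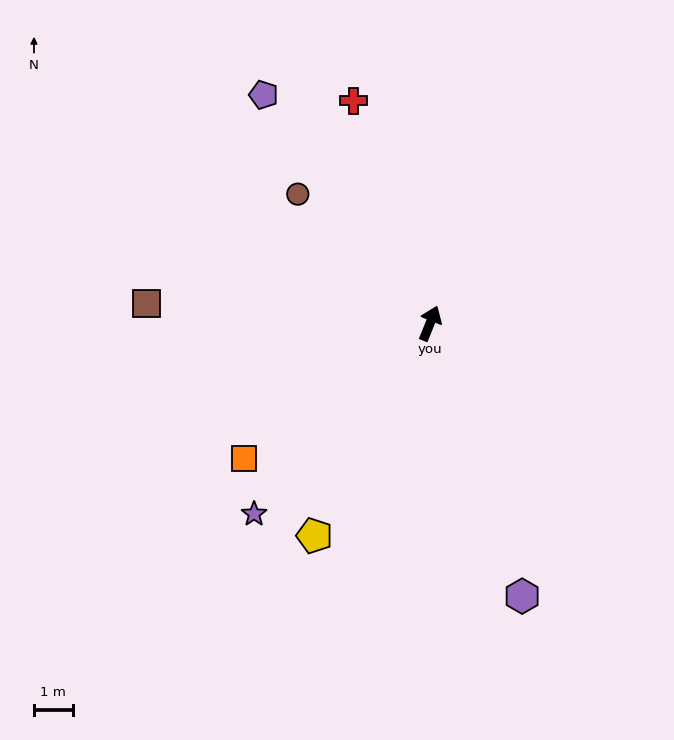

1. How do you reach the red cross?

turn left 41°, forward 6.1 m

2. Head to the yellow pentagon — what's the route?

turn left 173°, forward 6.2 m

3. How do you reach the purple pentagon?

turn left 58°, forward 7.3 m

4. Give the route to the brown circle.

turn left 68°, forward 4.8 m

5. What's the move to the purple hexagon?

turn right 139°, forward 7.4 m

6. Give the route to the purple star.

turn left 159°, forward 6.7 m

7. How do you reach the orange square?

turn left 148°, forward 5.9 m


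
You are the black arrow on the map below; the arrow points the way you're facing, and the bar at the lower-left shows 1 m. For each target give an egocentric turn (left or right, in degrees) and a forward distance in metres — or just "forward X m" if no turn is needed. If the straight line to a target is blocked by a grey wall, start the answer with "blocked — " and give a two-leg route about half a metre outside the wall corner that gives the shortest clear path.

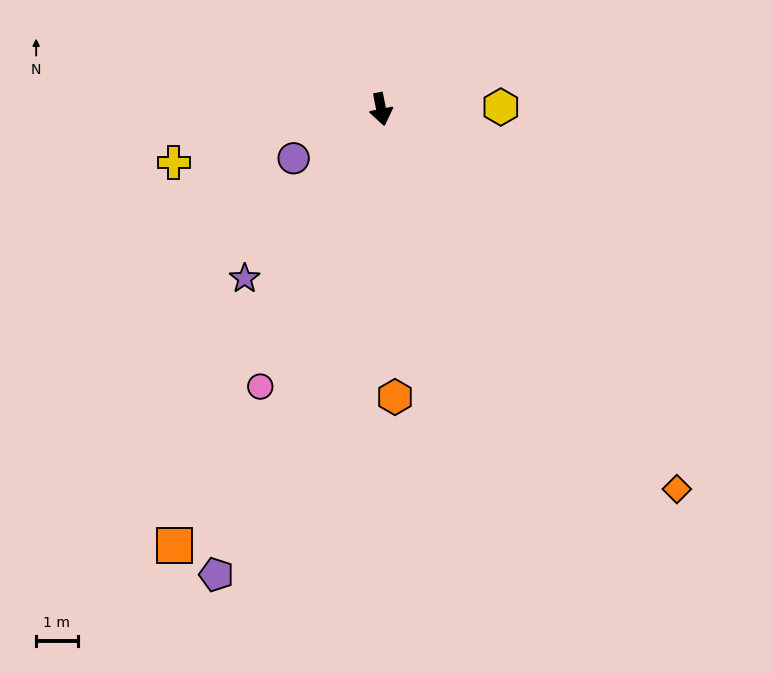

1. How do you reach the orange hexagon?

turn right 8°, forward 6.9 m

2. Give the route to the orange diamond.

turn left 27°, forward 11.6 m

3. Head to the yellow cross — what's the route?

turn right 87°, forward 5.1 m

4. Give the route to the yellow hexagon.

turn left 80°, forward 2.9 m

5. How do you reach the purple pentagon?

turn right 31°, forward 11.9 m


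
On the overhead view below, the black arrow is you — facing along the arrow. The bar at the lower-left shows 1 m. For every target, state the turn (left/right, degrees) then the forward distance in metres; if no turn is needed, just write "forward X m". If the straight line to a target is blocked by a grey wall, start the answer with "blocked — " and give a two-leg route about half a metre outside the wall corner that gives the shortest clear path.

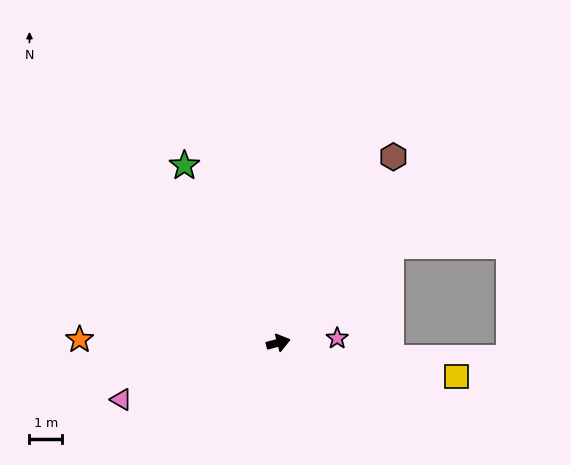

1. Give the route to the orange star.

turn left 164°, forward 6.1 m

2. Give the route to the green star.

turn left 103°, forward 6.2 m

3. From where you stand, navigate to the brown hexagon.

turn left 44°, forward 6.8 m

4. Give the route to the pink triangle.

turn right 175°, forward 5.2 m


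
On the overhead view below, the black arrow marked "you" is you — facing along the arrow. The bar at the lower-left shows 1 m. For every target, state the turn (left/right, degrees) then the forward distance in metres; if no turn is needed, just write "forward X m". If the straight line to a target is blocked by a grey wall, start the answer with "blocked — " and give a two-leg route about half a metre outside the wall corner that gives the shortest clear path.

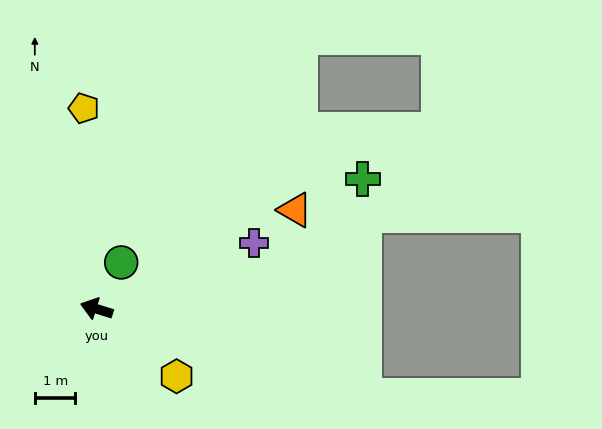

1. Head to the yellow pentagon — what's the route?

turn right 69°, forward 4.9 m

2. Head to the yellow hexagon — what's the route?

turn left 157°, forward 2.6 m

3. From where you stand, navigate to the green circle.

turn right 101°, forward 1.3 m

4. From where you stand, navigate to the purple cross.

turn right 140°, forward 4.2 m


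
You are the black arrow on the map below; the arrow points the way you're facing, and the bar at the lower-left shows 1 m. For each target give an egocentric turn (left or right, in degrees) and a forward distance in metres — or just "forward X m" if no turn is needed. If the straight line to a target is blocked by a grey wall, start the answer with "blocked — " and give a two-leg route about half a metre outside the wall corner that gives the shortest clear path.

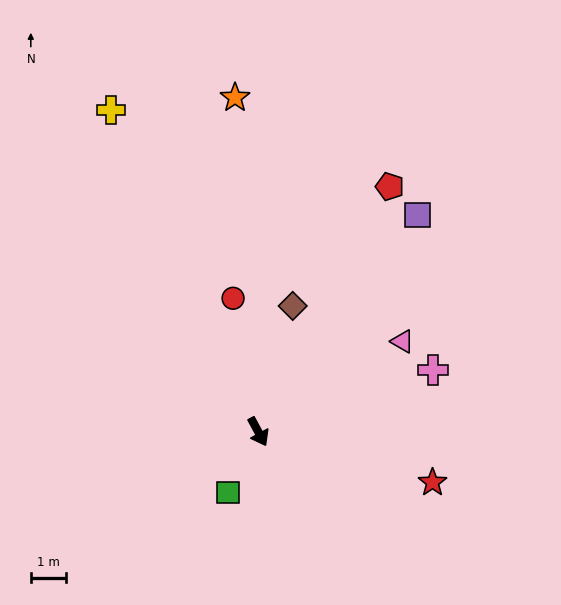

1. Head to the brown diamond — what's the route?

turn left 136°, forward 3.7 m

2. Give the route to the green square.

turn right 55°, forward 1.9 m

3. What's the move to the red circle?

turn left 162°, forward 3.8 m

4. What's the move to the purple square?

turn left 115°, forward 7.6 m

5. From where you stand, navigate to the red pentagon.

turn left 123°, forward 7.8 m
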